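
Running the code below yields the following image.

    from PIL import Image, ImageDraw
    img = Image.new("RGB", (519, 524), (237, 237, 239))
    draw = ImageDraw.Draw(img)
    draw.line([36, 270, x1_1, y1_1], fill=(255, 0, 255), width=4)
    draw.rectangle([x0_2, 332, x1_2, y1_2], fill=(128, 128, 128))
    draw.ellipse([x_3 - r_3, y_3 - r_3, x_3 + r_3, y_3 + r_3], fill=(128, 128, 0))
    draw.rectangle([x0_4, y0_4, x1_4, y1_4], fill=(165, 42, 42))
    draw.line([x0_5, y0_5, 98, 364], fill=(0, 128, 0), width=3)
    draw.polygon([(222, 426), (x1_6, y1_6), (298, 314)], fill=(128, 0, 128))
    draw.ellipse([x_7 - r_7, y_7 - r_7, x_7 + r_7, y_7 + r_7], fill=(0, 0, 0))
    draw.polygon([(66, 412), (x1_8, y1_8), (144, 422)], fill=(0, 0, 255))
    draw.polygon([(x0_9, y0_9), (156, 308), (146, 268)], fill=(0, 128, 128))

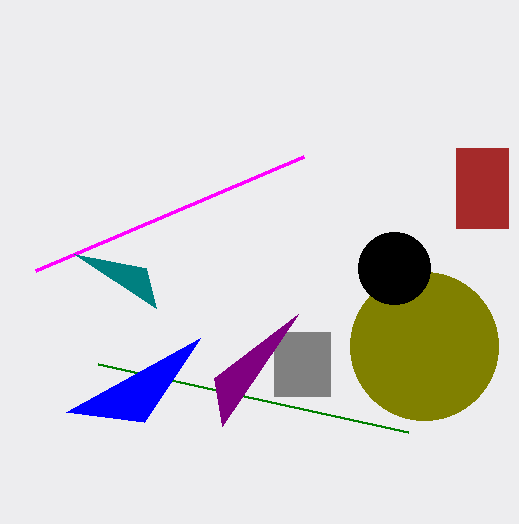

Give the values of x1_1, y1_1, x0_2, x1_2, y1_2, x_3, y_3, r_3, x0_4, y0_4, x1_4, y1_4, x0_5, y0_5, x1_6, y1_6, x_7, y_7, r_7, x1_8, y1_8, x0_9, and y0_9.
x1_1 = 304, y1_1 = 156, x0_2 = 274, x1_2 = 330, y1_2 = 396, x_3 = 424, y_3 = 346, r_3 = 74, x0_4 = 456, y0_4 = 148, x1_4 = 508, y1_4 = 228, x0_5 = 408, y0_5 = 432, x1_6 = 214, y1_6 = 378, x_7 = 394, y_7 = 268, r_7 = 36, x1_8 = 200, y1_8 = 338, x0_9 = 74, y0_9 = 254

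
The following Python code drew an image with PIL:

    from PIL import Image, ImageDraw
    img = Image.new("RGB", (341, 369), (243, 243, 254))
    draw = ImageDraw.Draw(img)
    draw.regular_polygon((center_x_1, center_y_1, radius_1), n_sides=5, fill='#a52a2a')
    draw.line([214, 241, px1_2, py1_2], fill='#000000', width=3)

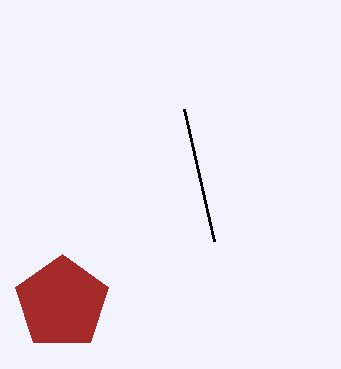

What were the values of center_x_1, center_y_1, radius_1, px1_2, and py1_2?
center_x_1 = 62; center_y_1 = 303; radius_1 = 49; px1_2 = 184; py1_2 = 109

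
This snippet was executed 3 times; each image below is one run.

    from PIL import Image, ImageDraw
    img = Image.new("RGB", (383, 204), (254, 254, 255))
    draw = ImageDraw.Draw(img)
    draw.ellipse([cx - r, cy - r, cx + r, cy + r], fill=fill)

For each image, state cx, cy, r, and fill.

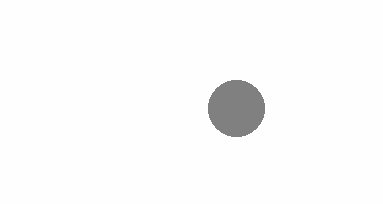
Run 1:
cx = 236
cy = 108
r = 28
fill = 'gray'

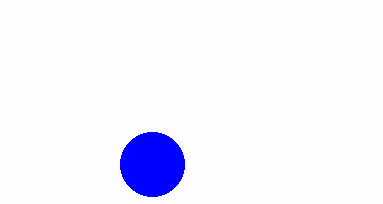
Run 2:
cx = 152; cy = 164; r = 32; fill = 'blue'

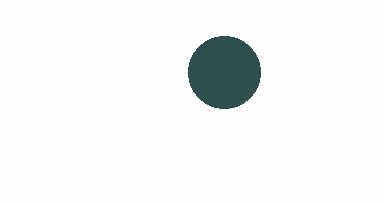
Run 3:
cx = 224; cy = 72; r = 36; fill = 'darkslategray'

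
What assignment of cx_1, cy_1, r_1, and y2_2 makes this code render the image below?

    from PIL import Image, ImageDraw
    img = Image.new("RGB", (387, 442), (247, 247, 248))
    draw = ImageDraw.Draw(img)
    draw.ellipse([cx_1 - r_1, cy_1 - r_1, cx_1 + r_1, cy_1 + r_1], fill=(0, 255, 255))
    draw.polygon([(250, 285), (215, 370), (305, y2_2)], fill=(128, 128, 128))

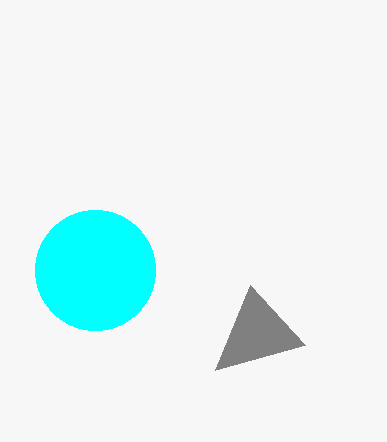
cx_1 = 95; cy_1 = 270; r_1 = 60; y2_2 = 345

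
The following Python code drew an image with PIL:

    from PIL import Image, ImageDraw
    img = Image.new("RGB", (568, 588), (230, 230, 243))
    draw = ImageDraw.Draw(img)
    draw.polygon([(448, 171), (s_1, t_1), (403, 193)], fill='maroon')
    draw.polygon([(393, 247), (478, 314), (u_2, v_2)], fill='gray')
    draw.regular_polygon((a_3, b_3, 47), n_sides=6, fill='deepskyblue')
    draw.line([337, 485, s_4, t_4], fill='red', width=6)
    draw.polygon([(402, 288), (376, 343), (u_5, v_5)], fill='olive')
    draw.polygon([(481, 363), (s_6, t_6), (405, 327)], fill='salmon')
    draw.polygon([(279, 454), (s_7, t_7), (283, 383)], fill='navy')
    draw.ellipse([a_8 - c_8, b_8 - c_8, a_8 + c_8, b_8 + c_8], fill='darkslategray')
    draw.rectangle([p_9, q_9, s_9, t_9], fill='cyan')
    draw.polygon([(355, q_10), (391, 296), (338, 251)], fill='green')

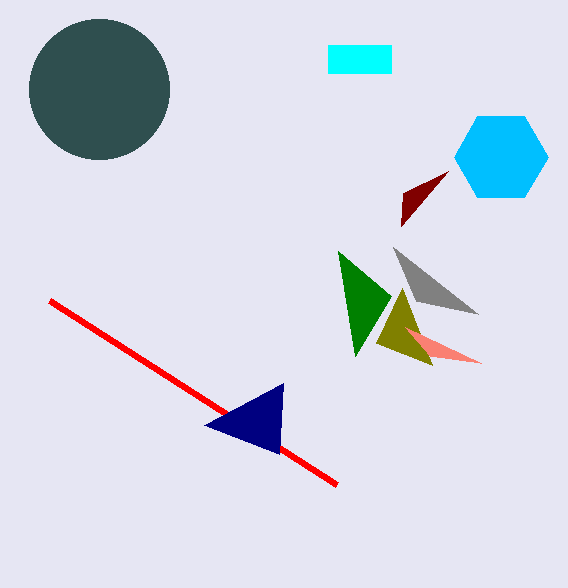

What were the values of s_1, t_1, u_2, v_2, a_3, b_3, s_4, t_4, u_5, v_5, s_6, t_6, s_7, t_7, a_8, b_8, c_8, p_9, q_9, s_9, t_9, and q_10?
s_1 = 401, t_1 = 226, u_2 = 416, v_2 = 301, a_3 = 501, b_3 = 157, s_4 = 50, t_4 = 301, u_5 = 432, v_5 = 365, s_6 = 430, t_6 = 356, s_7 = 204, t_7 = 425, a_8 = 99, b_8 = 89, c_8 = 70, p_9 = 328, q_9 = 45, s_9 = 391, t_9 = 73, q_10 = 356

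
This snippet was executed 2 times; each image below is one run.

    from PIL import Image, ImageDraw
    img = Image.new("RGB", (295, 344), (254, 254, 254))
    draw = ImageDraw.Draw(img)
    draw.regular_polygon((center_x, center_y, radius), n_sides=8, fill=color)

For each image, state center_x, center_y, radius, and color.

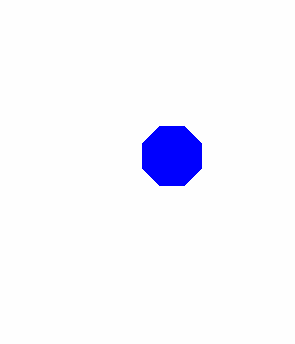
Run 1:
center_x = 172, center_y = 156, radius = 32, color = 'blue'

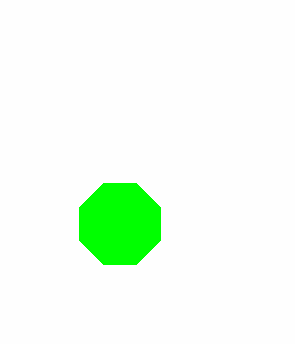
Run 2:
center_x = 120, center_y = 224, radius = 44, color = 'lime'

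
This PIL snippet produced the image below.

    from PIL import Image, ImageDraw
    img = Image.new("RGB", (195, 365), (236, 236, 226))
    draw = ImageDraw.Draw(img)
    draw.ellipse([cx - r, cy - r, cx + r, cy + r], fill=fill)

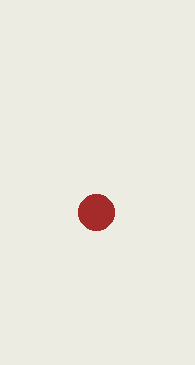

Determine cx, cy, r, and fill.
cx = 96, cy = 212, r = 18, fill = 'brown'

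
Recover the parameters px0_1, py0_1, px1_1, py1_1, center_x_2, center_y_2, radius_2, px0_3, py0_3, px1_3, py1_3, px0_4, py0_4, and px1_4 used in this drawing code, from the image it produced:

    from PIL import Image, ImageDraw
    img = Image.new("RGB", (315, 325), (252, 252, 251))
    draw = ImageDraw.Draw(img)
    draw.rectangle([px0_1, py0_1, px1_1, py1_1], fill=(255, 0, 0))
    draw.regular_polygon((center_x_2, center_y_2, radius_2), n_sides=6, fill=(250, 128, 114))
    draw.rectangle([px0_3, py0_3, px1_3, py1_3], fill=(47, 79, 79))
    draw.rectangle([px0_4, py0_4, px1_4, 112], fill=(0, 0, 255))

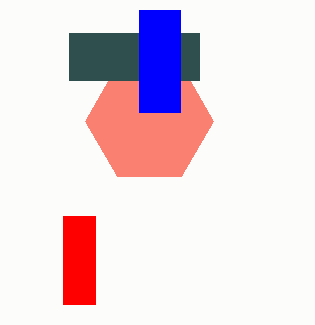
px0_1 = 63; py0_1 = 216; px1_1 = 95; py1_1 = 304; center_x_2 = 149; center_y_2 = 121; radius_2 = 64; px0_3 = 69; py0_3 = 33; px1_3 = 199; py1_3 = 80; px0_4 = 139; py0_4 = 10; px1_4 = 180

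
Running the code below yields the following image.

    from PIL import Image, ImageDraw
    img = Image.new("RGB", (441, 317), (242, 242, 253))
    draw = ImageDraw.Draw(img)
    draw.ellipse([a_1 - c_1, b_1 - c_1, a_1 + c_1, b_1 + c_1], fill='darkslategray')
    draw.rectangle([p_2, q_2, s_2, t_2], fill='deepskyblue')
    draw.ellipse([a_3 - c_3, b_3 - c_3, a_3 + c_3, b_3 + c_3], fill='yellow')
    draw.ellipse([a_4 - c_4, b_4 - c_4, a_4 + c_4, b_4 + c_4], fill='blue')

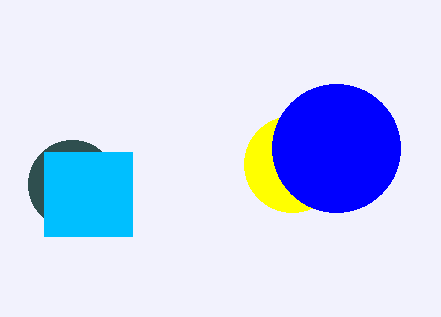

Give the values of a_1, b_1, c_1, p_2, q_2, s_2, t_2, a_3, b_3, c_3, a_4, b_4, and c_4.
a_1 = 72
b_1 = 184
c_1 = 44
p_2 = 44
q_2 = 152
s_2 = 132
t_2 = 236
a_3 = 292
b_3 = 164
c_3 = 48
a_4 = 336
b_4 = 148
c_4 = 64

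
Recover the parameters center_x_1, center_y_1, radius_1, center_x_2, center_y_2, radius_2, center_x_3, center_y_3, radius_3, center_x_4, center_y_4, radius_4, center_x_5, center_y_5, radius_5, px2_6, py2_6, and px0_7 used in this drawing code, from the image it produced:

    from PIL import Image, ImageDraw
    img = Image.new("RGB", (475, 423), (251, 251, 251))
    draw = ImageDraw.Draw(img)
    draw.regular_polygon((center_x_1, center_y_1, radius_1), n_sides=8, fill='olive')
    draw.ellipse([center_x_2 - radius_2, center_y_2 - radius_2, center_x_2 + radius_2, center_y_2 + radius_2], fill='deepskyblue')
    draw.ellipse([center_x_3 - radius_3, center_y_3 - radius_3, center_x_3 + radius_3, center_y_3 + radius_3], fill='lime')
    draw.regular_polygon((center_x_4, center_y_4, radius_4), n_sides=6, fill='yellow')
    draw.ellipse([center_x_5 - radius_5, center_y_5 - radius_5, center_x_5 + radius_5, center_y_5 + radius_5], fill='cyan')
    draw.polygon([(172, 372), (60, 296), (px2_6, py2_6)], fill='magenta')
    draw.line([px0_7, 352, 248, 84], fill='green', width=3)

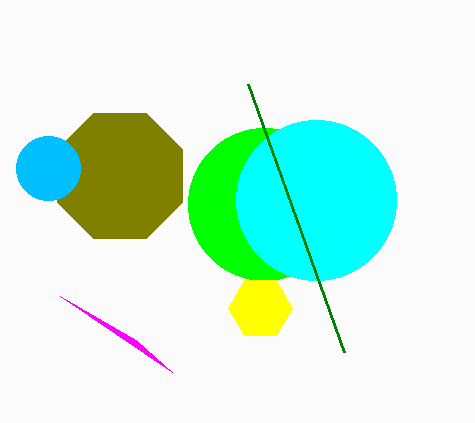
center_x_1 = 120
center_y_1 = 176
radius_1 = 68
center_x_2 = 48
center_y_2 = 168
radius_2 = 32
center_x_3 = 264
center_y_3 = 204
radius_3 = 76
center_x_4 = 260
center_y_4 = 308
radius_4 = 32
center_x_5 = 316
center_y_5 = 200
radius_5 = 80
px2_6 = 136
py2_6 = 340
px0_7 = 344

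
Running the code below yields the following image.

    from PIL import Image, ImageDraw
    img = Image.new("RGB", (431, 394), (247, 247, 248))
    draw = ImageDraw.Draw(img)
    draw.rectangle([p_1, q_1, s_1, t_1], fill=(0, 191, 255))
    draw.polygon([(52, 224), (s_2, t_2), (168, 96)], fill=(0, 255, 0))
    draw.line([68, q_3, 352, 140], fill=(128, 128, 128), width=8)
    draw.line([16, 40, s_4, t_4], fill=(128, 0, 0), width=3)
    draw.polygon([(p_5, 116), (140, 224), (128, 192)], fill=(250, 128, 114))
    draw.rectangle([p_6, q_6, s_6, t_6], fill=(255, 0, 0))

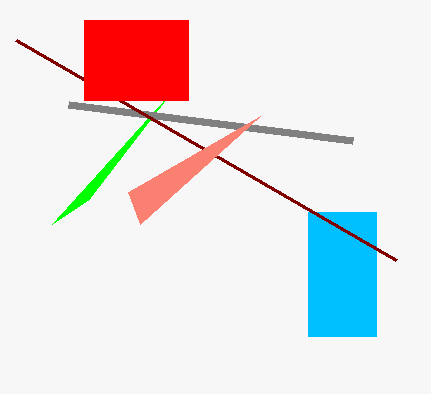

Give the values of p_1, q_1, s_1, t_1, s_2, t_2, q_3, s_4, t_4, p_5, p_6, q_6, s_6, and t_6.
p_1 = 308, q_1 = 212, s_1 = 376, t_1 = 336, s_2 = 88, t_2 = 200, q_3 = 104, s_4 = 396, t_4 = 260, p_5 = 260, p_6 = 84, q_6 = 20, s_6 = 188, t_6 = 100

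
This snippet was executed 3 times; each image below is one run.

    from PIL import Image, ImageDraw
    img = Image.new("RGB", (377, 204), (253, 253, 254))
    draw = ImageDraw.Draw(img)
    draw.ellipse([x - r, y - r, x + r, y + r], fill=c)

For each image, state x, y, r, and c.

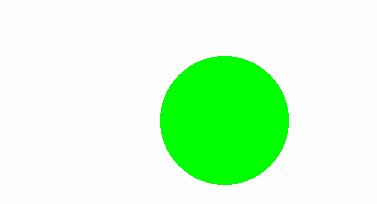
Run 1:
x = 224; y = 120; r = 64; c = 'lime'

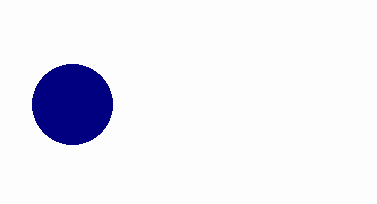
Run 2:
x = 72, y = 104, r = 40, c = 'navy'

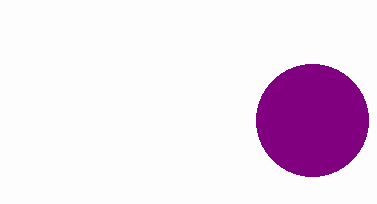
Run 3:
x = 312; y = 120; r = 56; c = 'purple'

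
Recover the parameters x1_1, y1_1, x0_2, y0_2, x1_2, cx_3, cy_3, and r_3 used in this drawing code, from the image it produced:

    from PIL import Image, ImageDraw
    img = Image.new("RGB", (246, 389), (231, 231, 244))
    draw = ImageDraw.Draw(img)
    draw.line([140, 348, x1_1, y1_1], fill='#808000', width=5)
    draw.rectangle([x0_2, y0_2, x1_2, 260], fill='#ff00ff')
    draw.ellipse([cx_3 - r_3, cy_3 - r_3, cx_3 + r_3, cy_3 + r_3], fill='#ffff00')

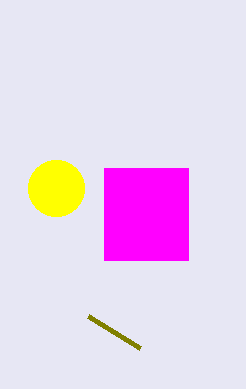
x1_1 = 88; y1_1 = 316; x0_2 = 104; y0_2 = 168; x1_2 = 188; cx_3 = 56; cy_3 = 188; r_3 = 28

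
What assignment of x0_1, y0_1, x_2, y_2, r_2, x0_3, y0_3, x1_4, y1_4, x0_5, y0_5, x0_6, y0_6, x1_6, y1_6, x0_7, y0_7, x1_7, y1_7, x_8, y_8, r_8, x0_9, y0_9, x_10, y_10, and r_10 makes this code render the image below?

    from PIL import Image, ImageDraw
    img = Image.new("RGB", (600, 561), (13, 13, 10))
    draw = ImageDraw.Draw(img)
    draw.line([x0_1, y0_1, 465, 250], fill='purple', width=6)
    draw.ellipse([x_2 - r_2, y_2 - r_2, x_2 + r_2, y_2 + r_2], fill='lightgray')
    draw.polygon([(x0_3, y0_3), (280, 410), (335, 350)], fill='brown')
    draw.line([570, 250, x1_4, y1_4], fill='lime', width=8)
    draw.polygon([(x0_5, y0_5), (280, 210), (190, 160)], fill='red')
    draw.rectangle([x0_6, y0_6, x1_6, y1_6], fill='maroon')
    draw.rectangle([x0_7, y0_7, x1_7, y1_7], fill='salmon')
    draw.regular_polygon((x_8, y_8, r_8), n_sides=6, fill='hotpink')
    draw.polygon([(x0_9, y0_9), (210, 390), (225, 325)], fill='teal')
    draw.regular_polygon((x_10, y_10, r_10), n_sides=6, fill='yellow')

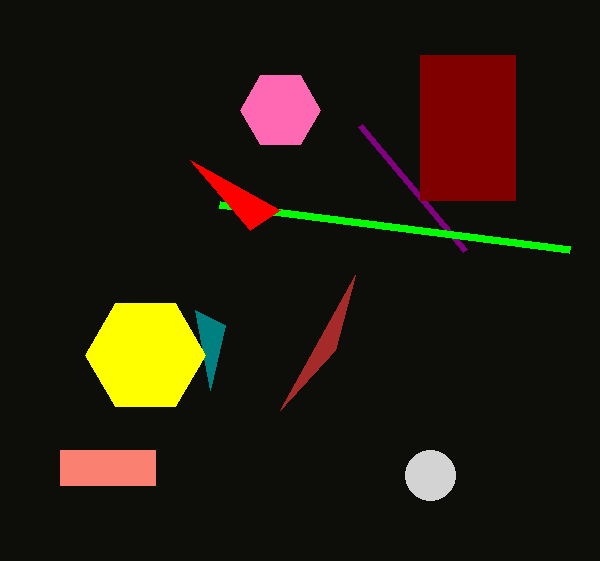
x0_1 = 360
y0_1 = 125
x_2 = 430
y_2 = 475
r_2 = 25
x0_3 = 355
y0_3 = 275
x1_4 = 220
y1_4 = 205
x0_5 = 250
y0_5 = 230
x0_6 = 420
y0_6 = 55
x1_6 = 515
y1_6 = 200
x0_7 = 60
y0_7 = 450
x1_7 = 155
y1_7 = 485
x_8 = 280
y_8 = 110
r_8 = 40
x0_9 = 195
y0_9 = 310
x_10 = 145
y_10 = 355
r_10 = 60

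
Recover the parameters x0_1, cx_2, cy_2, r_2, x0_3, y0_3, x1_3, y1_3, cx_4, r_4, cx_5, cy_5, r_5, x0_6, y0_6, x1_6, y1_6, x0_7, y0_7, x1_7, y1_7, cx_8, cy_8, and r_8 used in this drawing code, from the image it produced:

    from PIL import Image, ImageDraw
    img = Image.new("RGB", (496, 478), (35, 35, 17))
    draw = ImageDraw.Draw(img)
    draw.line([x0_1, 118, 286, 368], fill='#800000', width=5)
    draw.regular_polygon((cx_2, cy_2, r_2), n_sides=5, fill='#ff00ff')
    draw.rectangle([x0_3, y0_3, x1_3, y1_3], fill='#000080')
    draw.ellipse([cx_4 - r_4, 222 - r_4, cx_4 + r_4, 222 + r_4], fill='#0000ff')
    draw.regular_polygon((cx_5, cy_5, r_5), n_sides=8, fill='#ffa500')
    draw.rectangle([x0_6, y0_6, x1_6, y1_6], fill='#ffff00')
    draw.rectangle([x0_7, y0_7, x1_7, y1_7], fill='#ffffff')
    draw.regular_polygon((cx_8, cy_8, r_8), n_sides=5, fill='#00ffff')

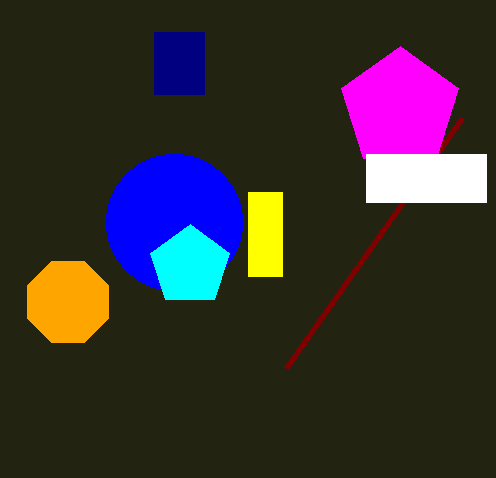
x0_1 = 462
cx_2 = 400
cy_2 = 108
r_2 = 62
x0_3 = 154
y0_3 = 32
x1_3 = 204
y1_3 = 94
cx_4 = 174
r_4 = 68
cx_5 = 68
cy_5 = 302
r_5 = 44
x0_6 = 248
y0_6 = 192
x1_6 = 282
y1_6 = 276
x0_7 = 366
y0_7 = 154
x1_7 = 486
y1_7 = 202
cx_8 = 190
cy_8 = 266
r_8 = 42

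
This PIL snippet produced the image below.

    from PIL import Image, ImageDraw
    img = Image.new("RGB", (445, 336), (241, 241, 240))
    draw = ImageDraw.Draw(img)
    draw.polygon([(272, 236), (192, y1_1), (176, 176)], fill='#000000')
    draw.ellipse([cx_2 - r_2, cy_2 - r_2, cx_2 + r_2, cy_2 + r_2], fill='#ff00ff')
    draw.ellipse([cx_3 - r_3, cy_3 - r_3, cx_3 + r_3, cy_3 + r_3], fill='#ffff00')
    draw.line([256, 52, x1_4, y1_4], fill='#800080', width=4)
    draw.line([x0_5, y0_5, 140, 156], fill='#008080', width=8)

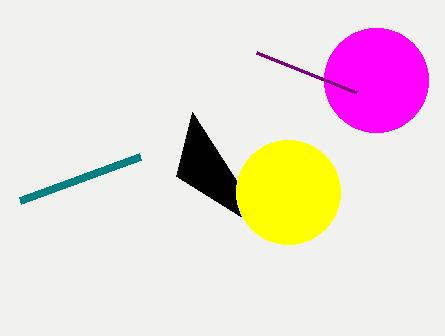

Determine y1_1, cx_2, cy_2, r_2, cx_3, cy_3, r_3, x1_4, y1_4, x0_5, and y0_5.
y1_1 = 112, cx_2 = 376, cy_2 = 80, r_2 = 52, cx_3 = 288, cy_3 = 192, r_3 = 52, x1_4 = 356, y1_4 = 92, x0_5 = 20, y0_5 = 200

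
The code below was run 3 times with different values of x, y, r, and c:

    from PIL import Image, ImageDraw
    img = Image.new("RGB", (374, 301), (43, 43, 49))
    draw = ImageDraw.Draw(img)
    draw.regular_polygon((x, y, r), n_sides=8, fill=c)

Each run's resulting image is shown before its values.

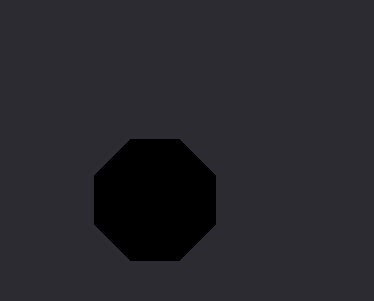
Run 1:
x = 155
y = 200
r = 65
c = 'black'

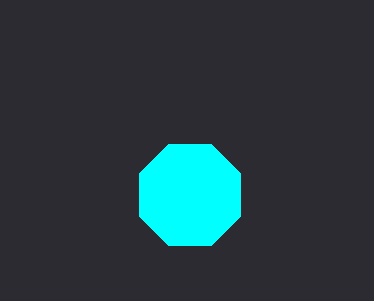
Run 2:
x = 190, y = 195, r = 55, c = 'cyan'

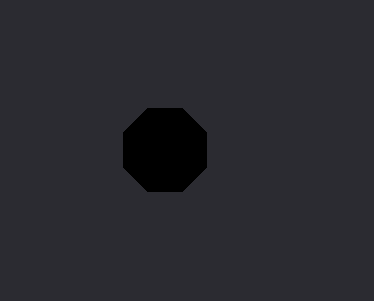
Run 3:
x = 165; y = 150; r = 45; c = 'black'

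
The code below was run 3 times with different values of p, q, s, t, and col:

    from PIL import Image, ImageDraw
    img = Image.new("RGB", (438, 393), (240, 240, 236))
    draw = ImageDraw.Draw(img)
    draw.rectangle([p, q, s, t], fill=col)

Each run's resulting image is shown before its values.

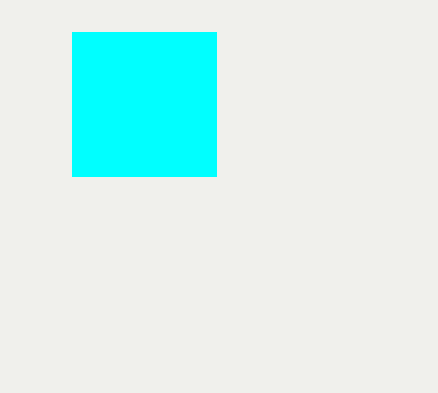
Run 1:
p = 72
q = 32
s = 216
t = 176
col = 'cyan'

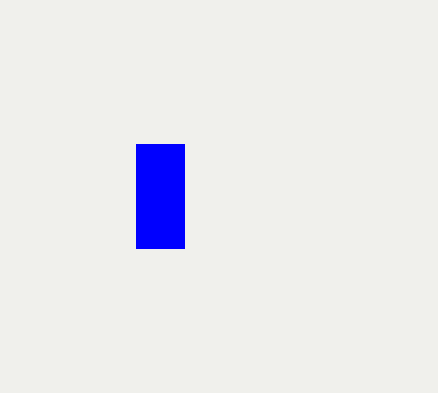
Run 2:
p = 136, q = 144, s = 184, t = 248, col = 'blue'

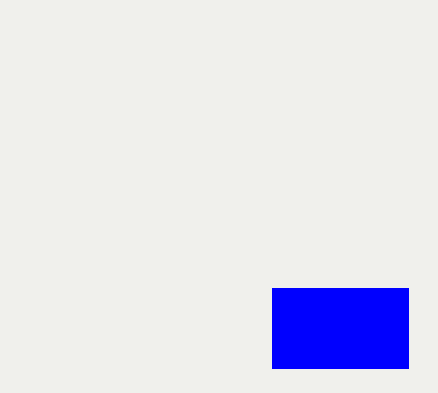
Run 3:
p = 272
q = 288
s = 408
t = 368
col = 'blue'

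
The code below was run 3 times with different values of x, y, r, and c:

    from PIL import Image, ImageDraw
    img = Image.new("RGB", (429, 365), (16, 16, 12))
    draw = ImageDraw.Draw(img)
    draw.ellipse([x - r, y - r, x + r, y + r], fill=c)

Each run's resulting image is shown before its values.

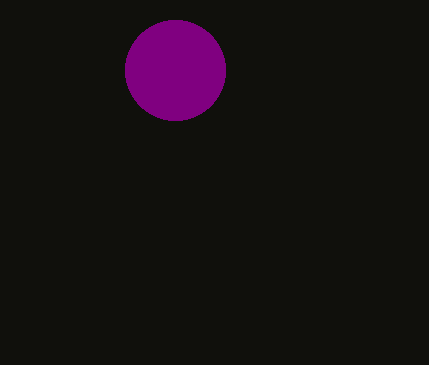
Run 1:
x = 175
y = 70
r = 50
c = 'purple'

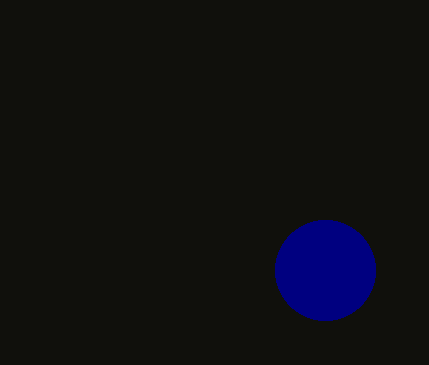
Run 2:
x = 325; y = 270; r = 50; c = 'navy'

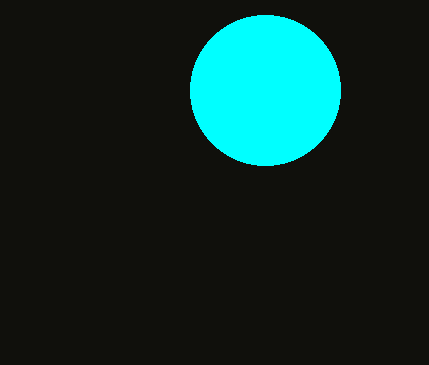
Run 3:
x = 265, y = 90, r = 75, c = 'cyan'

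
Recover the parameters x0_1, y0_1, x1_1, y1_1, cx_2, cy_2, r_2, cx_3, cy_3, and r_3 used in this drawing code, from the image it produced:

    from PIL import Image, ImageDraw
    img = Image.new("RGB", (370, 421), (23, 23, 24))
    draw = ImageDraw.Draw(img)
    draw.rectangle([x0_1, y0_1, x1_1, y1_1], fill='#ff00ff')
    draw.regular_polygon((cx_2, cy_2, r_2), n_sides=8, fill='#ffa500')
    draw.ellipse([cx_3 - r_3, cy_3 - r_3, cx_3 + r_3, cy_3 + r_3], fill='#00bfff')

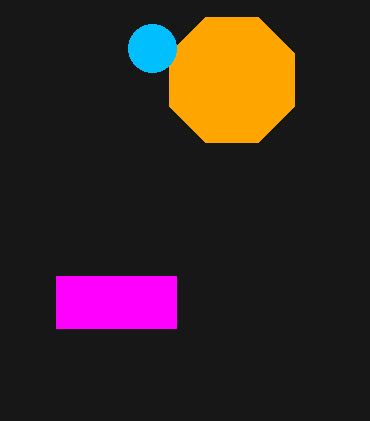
x0_1 = 56; y0_1 = 276; x1_1 = 176; y1_1 = 328; cx_2 = 232; cy_2 = 80; r_2 = 68; cx_3 = 152; cy_3 = 48; r_3 = 24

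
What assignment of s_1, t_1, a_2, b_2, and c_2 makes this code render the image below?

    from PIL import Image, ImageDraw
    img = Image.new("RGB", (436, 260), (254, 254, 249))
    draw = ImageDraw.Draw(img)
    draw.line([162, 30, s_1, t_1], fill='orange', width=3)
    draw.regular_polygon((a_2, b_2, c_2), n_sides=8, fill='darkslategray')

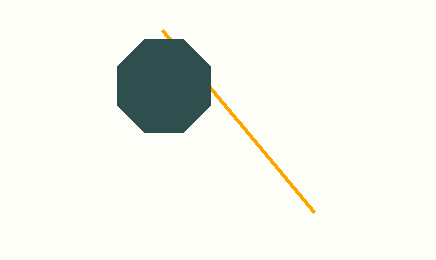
s_1 = 314; t_1 = 212; a_2 = 164; b_2 = 86; c_2 = 50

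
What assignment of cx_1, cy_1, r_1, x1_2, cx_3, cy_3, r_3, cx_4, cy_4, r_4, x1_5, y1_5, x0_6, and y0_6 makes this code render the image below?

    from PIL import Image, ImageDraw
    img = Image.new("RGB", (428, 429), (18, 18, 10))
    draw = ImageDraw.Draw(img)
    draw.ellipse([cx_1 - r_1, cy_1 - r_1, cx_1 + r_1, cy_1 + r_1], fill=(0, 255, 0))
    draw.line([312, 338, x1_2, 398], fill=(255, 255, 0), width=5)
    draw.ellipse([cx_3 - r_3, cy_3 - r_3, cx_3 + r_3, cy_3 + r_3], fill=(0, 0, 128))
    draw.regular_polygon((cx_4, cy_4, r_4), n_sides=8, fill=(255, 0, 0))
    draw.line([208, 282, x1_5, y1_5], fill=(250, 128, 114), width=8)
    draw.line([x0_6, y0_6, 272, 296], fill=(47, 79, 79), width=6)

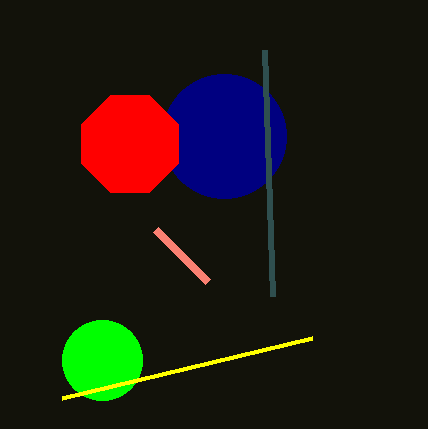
cx_1 = 102, cy_1 = 360, r_1 = 40, x1_2 = 62, cx_3 = 224, cy_3 = 136, r_3 = 62, cx_4 = 130, cy_4 = 144, r_4 = 52, x1_5 = 156, y1_5 = 230, x0_6 = 264, y0_6 = 50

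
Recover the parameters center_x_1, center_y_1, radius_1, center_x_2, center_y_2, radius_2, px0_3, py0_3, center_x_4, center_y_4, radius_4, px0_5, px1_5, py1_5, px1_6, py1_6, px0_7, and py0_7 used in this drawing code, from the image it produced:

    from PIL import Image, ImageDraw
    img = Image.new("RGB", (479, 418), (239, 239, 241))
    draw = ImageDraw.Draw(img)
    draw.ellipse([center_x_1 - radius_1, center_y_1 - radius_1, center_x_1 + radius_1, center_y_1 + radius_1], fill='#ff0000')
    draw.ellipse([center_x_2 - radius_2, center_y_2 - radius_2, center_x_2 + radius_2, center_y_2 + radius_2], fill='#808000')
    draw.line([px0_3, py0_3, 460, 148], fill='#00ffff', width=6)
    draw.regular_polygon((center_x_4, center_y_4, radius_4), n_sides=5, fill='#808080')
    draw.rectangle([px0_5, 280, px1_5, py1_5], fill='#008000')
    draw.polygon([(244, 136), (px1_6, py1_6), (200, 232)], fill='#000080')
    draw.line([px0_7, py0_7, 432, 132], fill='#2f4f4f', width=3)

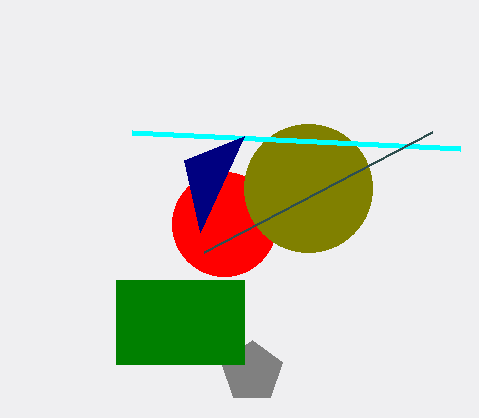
center_x_1 = 224, center_y_1 = 224, radius_1 = 52, center_x_2 = 308, center_y_2 = 188, radius_2 = 64, px0_3 = 132, py0_3 = 132, center_x_4 = 252, center_y_4 = 372, radius_4 = 32, px0_5 = 116, px1_5 = 244, py1_5 = 364, px1_6 = 184, py1_6 = 160, px0_7 = 204, py0_7 = 252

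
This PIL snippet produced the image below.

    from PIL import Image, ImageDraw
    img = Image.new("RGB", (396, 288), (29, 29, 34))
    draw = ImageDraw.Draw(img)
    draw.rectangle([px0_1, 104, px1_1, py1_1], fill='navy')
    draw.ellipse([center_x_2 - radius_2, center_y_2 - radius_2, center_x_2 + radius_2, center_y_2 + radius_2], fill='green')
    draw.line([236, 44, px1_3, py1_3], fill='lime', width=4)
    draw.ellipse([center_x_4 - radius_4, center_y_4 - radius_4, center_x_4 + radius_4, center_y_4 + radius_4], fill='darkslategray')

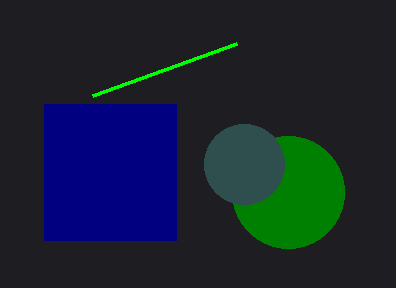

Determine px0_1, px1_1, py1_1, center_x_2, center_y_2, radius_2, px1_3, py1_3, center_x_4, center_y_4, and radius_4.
px0_1 = 44, px1_1 = 176, py1_1 = 240, center_x_2 = 288, center_y_2 = 192, radius_2 = 56, px1_3 = 92, py1_3 = 96, center_x_4 = 244, center_y_4 = 164, radius_4 = 40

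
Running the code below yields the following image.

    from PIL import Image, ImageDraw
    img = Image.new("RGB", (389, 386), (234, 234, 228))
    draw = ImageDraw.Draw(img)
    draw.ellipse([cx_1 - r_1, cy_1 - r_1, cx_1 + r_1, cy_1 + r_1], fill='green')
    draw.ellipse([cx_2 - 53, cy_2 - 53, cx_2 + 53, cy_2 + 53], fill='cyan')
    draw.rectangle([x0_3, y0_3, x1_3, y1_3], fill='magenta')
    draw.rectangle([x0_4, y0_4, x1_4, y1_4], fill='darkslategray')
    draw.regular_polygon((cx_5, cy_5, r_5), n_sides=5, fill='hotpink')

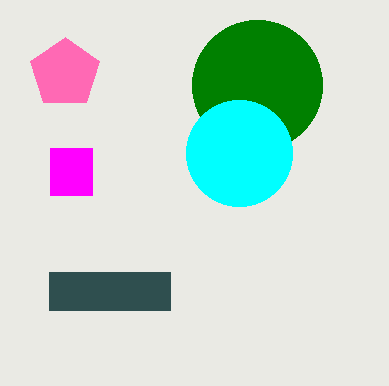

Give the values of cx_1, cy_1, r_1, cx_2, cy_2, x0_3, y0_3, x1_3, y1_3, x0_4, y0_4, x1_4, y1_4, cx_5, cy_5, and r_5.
cx_1 = 257; cy_1 = 85; r_1 = 65; cx_2 = 239; cy_2 = 153; x0_3 = 50; y0_3 = 148; x1_3 = 92; y1_3 = 195; x0_4 = 49; y0_4 = 272; x1_4 = 170; y1_4 = 310; cx_5 = 65; cy_5 = 73; r_5 = 36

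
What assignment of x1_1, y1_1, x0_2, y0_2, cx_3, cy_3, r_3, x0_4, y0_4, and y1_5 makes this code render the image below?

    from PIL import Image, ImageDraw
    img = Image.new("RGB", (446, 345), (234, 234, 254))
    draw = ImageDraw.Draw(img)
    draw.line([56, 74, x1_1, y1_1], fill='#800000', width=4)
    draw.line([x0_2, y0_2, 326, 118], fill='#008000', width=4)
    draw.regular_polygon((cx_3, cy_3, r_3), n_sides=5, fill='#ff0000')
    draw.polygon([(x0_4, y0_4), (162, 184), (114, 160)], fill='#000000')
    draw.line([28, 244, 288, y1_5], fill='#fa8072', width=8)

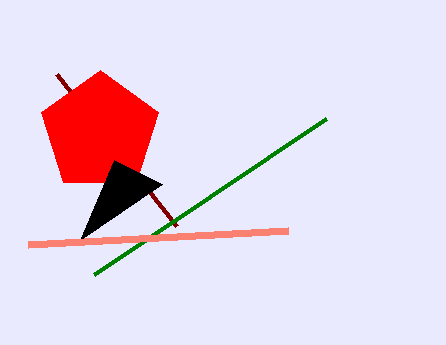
x1_1 = 176
y1_1 = 226
x0_2 = 94
y0_2 = 274
cx_3 = 100
cy_3 = 132
r_3 = 62
x0_4 = 80
y0_4 = 240
y1_5 = 230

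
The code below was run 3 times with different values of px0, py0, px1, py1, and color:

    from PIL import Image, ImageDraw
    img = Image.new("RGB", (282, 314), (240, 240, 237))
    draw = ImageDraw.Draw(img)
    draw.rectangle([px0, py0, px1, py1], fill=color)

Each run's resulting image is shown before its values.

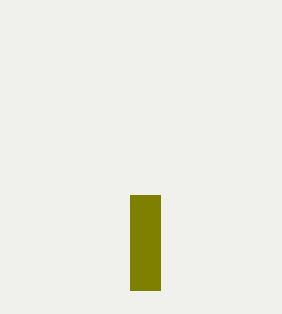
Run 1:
px0 = 130
py0 = 195
px1 = 160
py1 = 290
color = 'olive'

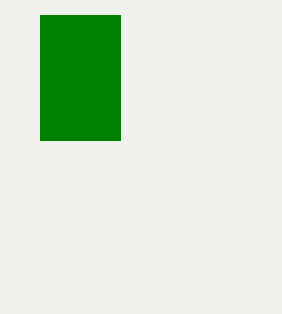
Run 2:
px0 = 40, py0 = 15, px1 = 120, py1 = 140, color = 'green'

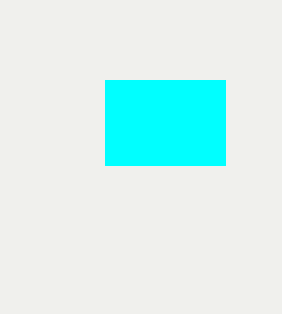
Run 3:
px0 = 105, py0 = 80, px1 = 225, py1 = 165, color = 'cyan'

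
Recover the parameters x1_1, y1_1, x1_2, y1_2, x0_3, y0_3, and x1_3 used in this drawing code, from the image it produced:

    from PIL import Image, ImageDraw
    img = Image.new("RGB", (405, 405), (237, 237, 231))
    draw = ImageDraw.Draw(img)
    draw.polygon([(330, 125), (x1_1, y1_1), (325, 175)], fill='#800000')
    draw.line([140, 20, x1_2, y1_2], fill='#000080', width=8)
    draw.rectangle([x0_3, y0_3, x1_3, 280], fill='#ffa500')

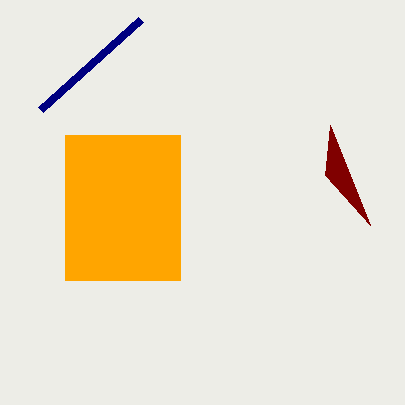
x1_1 = 370, y1_1 = 225, x1_2 = 40, y1_2 = 110, x0_3 = 65, y0_3 = 135, x1_3 = 180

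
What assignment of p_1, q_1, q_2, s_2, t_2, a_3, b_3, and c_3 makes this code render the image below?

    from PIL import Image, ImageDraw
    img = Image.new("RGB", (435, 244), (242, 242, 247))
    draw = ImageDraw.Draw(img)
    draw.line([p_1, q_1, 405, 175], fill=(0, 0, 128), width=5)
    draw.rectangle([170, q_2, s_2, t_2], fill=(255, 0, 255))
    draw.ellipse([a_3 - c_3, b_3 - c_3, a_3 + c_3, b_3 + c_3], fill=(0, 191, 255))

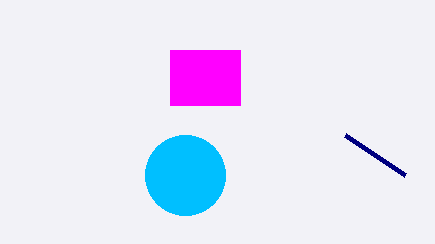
p_1 = 345, q_1 = 135, q_2 = 50, s_2 = 240, t_2 = 105, a_3 = 185, b_3 = 175, c_3 = 40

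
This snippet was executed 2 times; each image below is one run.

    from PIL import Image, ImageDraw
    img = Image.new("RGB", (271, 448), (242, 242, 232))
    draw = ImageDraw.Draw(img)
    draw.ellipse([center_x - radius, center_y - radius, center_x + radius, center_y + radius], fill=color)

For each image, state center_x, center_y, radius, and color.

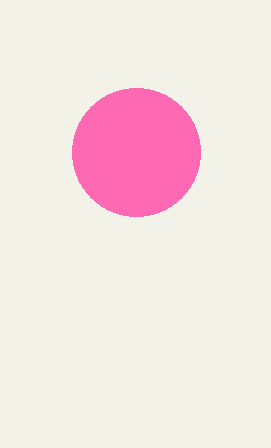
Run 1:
center_x = 136; center_y = 152; radius = 64; color = 'hotpink'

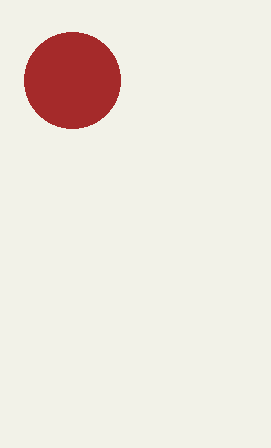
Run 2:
center_x = 72
center_y = 80
radius = 48
color = 'brown'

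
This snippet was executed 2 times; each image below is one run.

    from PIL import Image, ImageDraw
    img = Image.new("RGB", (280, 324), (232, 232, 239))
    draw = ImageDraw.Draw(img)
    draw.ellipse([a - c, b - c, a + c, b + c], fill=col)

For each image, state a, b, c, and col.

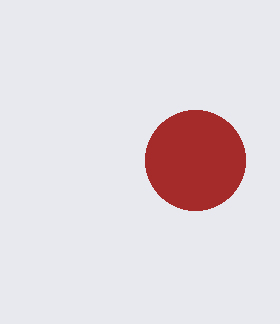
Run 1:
a = 195; b = 160; c = 50; col = 'brown'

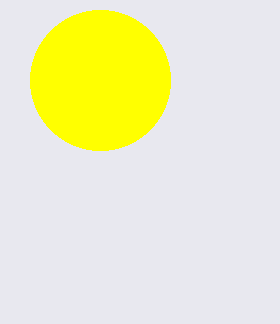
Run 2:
a = 100; b = 80; c = 70; col = 'yellow'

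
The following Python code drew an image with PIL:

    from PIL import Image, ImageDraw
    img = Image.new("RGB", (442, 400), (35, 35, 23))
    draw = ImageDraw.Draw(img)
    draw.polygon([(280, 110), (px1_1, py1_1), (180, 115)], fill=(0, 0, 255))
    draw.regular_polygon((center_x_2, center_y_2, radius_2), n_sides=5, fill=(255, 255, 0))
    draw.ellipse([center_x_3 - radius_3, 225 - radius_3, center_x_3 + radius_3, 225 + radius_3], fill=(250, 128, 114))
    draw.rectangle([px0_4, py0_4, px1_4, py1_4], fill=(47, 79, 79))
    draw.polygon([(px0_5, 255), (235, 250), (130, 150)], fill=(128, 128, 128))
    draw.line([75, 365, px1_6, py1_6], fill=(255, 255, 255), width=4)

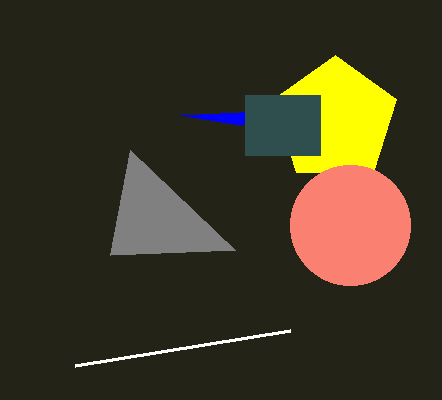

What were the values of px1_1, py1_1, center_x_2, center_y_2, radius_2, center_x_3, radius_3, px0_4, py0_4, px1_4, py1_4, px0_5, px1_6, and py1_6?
px1_1 = 240; py1_1 = 125; center_x_2 = 335; center_y_2 = 120; radius_2 = 65; center_x_3 = 350; radius_3 = 60; px0_4 = 245; py0_4 = 95; px1_4 = 320; py1_4 = 155; px0_5 = 110; px1_6 = 290; py1_6 = 330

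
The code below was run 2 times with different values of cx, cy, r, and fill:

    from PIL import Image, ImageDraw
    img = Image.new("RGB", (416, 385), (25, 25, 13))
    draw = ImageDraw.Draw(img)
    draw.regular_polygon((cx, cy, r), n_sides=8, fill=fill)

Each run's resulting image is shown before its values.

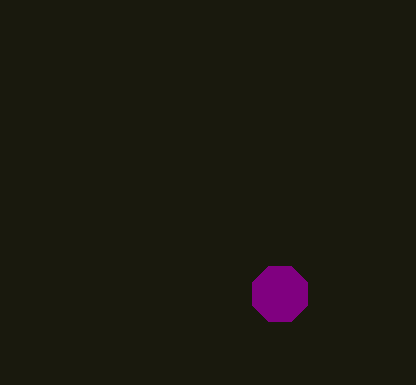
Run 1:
cx = 280; cy = 294; r = 30; fill = 'purple'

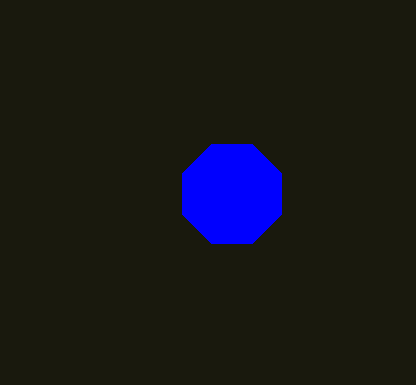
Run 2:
cx = 232
cy = 194
r = 54
fill = 'blue'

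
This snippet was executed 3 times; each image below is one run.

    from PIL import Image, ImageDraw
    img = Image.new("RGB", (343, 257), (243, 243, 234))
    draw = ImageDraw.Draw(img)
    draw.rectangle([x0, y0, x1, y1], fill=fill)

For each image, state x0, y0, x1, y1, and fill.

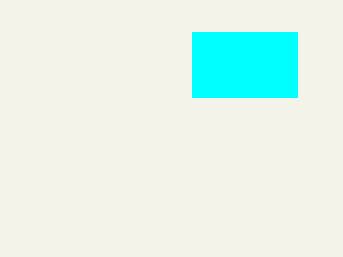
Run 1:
x0 = 192, y0 = 32, x1 = 297, y1 = 97, fill = 'cyan'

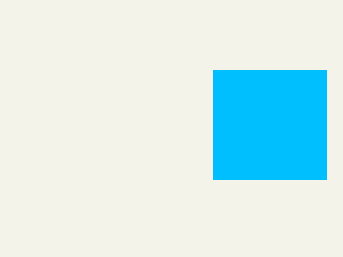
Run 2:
x0 = 213; y0 = 70; x1 = 326; y1 = 179; fill = 'deepskyblue'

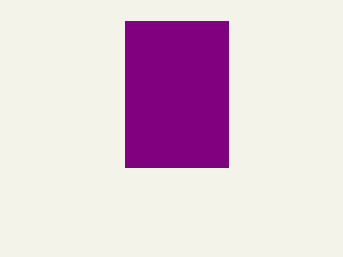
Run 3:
x0 = 125; y0 = 21; x1 = 228; y1 = 167; fill = 'purple'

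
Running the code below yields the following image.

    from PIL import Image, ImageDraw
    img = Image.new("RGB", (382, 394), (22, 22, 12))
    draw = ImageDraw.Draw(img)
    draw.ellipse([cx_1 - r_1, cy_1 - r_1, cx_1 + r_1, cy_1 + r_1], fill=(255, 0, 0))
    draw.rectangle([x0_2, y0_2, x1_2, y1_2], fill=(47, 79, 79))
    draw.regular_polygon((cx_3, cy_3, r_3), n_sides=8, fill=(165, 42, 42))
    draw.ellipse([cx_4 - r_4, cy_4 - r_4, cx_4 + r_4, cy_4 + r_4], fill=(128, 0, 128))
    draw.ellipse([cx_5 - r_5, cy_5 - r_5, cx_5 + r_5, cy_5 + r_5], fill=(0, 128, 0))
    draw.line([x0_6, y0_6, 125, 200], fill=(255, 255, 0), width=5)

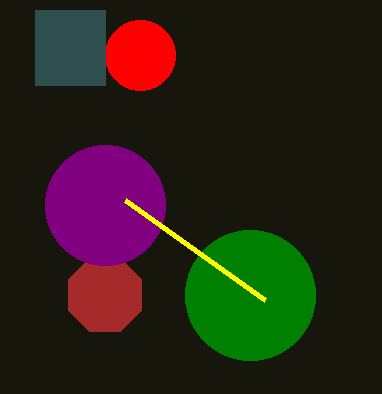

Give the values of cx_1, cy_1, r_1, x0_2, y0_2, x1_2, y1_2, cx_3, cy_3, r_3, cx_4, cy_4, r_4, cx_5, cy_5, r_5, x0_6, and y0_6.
cx_1 = 140
cy_1 = 55
r_1 = 35
x0_2 = 35
y0_2 = 10
x1_2 = 105
y1_2 = 85
cx_3 = 105
cy_3 = 295
r_3 = 40
cx_4 = 105
cy_4 = 205
r_4 = 60
cx_5 = 250
cy_5 = 295
r_5 = 65
x0_6 = 265
y0_6 = 300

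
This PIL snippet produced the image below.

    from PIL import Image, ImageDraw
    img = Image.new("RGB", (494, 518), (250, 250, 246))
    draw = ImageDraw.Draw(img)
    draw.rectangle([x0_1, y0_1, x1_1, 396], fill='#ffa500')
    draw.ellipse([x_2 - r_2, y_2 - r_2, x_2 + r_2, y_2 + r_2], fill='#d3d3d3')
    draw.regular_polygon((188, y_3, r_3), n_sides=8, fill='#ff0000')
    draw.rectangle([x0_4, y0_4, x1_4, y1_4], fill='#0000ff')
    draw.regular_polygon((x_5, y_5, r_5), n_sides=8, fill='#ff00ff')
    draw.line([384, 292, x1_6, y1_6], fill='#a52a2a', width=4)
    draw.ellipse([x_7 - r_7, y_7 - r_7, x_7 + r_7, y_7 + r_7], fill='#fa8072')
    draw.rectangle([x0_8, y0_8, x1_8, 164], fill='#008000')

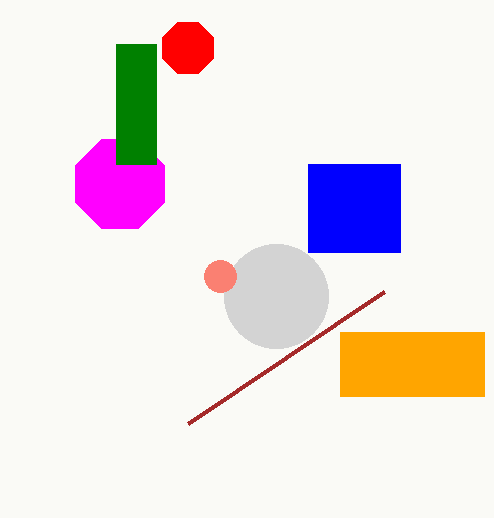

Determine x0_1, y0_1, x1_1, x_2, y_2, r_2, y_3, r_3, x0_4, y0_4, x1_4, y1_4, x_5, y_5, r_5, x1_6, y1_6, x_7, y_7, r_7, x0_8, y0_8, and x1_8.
x0_1 = 340, y0_1 = 332, x1_1 = 484, x_2 = 276, y_2 = 296, r_2 = 52, y_3 = 48, r_3 = 28, x0_4 = 308, y0_4 = 164, x1_4 = 400, y1_4 = 252, x_5 = 120, y_5 = 184, r_5 = 48, x1_6 = 188, y1_6 = 424, x_7 = 220, y_7 = 276, r_7 = 16, x0_8 = 116, y0_8 = 44, x1_8 = 156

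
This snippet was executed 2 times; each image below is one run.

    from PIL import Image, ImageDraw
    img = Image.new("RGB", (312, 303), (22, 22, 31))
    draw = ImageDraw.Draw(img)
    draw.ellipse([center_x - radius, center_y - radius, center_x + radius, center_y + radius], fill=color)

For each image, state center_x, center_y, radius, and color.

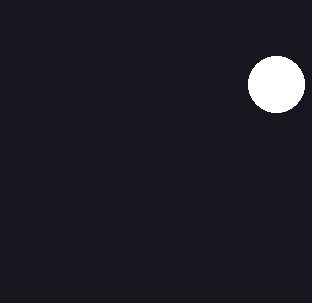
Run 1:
center_x = 276; center_y = 84; radius = 28; color = 'white'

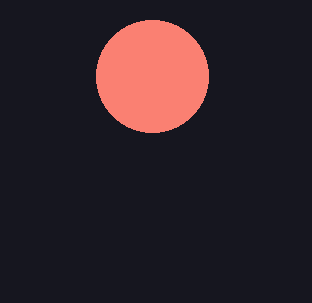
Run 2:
center_x = 152
center_y = 76
radius = 56
color = 'salmon'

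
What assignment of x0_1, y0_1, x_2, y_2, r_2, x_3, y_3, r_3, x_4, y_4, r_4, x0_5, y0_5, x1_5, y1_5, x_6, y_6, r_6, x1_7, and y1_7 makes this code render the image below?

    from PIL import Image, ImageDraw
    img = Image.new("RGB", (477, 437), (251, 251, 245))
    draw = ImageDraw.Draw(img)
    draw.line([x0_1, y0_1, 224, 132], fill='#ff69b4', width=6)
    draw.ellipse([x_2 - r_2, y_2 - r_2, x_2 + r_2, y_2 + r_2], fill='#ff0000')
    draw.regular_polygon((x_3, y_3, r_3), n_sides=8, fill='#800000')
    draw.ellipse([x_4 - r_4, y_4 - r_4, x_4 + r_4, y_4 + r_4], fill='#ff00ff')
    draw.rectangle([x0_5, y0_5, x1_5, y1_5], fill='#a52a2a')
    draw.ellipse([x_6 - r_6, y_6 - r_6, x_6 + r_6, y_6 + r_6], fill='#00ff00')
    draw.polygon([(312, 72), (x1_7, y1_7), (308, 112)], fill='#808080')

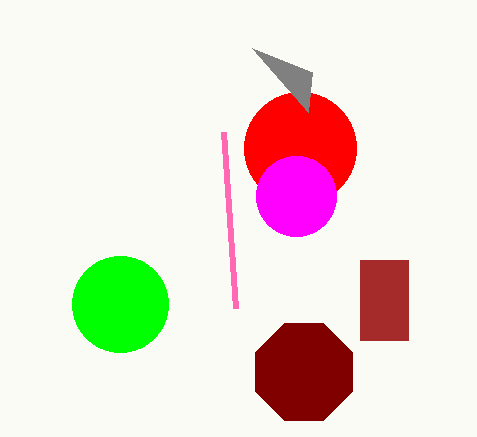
x0_1 = 236; y0_1 = 308; x_2 = 300; y_2 = 148; r_2 = 56; x_3 = 304; y_3 = 372; r_3 = 52; x_4 = 296; y_4 = 196; r_4 = 40; x0_5 = 360; y0_5 = 260; x1_5 = 408; y1_5 = 340; x_6 = 120; y_6 = 304; r_6 = 48; x1_7 = 252; y1_7 = 48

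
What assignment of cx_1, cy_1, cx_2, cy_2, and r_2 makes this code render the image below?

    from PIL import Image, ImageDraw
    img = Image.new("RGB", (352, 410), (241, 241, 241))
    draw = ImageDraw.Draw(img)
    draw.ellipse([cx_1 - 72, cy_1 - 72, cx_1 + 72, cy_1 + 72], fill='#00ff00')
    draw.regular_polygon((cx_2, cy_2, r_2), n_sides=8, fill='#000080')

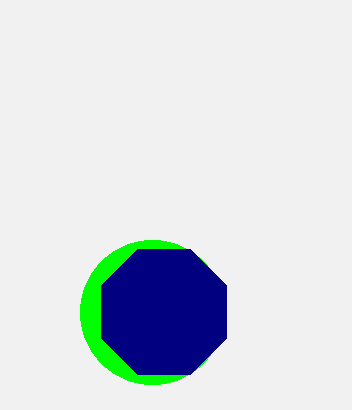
cx_1 = 152; cy_1 = 312; cx_2 = 164; cy_2 = 312; r_2 = 68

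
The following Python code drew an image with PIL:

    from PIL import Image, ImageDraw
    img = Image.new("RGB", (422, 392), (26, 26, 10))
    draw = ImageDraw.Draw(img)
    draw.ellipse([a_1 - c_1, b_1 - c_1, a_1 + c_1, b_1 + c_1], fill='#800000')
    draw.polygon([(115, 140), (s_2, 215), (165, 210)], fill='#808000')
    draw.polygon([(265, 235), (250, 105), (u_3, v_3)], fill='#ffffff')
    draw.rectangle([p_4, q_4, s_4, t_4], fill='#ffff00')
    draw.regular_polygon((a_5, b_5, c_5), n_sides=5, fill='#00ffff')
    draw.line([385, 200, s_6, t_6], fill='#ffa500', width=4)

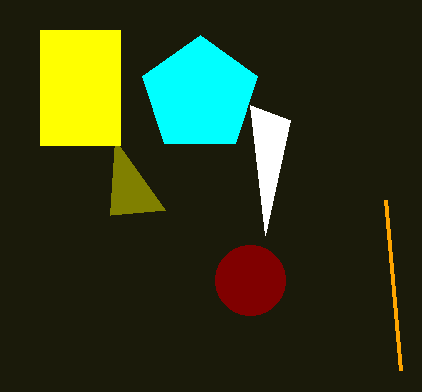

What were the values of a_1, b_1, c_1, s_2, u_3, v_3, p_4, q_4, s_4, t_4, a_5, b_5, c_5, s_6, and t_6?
a_1 = 250
b_1 = 280
c_1 = 35
s_2 = 110
u_3 = 290
v_3 = 120
p_4 = 40
q_4 = 30
s_4 = 120
t_4 = 145
a_5 = 200
b_5 = 95
c_5 = 60
s_6 = 400
t_6 = 370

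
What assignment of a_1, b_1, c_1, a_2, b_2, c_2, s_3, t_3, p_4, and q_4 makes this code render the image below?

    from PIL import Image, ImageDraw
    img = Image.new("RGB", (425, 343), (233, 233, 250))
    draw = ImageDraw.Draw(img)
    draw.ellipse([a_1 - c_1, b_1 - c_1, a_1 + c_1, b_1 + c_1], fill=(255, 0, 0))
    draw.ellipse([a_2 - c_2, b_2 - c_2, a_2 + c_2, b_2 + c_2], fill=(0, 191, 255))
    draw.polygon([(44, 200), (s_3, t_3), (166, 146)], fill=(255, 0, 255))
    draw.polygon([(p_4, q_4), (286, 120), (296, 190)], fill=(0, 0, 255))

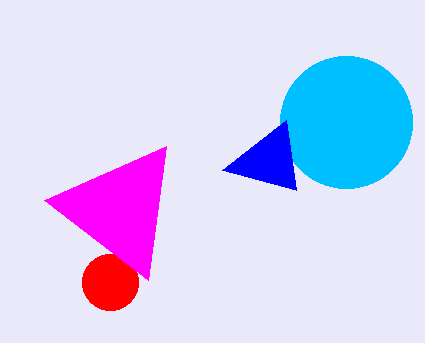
a_1 = 110; b_1 = 282; c_1 = 28; a_2 = 346; b_2 = 122; c_2 = 66; s_3 = 148; t_3 = 280; p_4 = 222; q_4 = 170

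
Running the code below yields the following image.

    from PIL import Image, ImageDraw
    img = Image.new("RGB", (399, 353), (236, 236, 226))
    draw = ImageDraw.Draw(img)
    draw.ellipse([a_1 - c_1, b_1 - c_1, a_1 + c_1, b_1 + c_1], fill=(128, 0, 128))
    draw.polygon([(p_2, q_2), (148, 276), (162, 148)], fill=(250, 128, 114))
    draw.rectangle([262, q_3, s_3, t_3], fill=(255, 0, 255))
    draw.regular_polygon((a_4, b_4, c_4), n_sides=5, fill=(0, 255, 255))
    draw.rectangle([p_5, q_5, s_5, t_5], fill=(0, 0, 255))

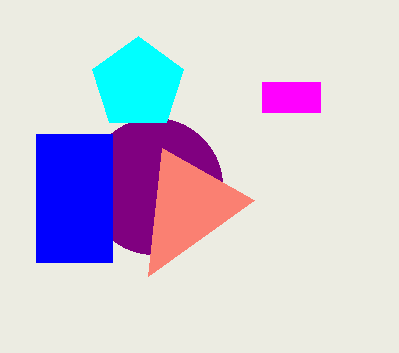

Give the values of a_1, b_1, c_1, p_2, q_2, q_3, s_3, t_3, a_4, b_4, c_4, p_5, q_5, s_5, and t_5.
a_1 = 154; b_1 = 186; c_1 = 68; p_2 = 254; q_2 = 200; q_3 = 82; s_3 = 320; t_3 = 112; a_4 = 138; b_4 = 84; c_4 = 48; p_5 = 36; q_5 = 134; s_5 = 112; t_5 = 262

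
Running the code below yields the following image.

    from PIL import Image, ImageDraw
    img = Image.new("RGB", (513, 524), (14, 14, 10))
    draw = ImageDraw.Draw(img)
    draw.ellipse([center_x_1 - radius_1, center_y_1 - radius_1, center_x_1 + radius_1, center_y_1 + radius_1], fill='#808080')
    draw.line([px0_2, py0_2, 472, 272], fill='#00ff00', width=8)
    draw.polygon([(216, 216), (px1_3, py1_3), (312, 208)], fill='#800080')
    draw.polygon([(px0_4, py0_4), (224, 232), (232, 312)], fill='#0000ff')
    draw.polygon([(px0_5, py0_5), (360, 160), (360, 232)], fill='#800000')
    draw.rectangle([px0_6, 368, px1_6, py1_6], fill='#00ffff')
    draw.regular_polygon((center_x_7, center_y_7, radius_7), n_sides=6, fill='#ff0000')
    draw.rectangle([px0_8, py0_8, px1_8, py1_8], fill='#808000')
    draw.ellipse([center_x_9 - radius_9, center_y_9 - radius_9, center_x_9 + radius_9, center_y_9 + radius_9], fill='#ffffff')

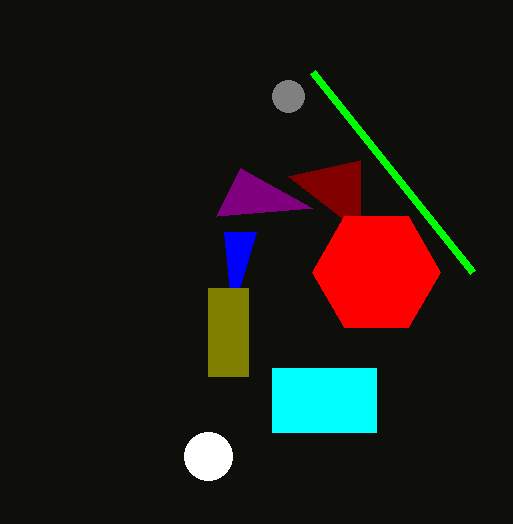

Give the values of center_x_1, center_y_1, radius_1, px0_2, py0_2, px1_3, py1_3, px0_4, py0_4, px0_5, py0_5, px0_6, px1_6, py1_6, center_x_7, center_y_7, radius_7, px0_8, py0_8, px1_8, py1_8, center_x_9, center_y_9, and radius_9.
center_x_1 = 288
center_y_1 = 96
radius_1 = 16
px0_2 = 312
py0_2 = 72
px1_3 = 240
py1_3 = 168
px0_4 = 256
py0_4 = 232
px0_5 = 288
py0_5 = 176
px0_6 = 272
px1_6 = 376
py1_6 = 432
center_x_7 = 376
center_y_7 = 272
radius_7 = 64
px0_8 = 208
py0_8 = 288
px1_8 = 248
py1_8 = 376
center_x_9 = 208
center_y_9 = 456
radius_9 = 24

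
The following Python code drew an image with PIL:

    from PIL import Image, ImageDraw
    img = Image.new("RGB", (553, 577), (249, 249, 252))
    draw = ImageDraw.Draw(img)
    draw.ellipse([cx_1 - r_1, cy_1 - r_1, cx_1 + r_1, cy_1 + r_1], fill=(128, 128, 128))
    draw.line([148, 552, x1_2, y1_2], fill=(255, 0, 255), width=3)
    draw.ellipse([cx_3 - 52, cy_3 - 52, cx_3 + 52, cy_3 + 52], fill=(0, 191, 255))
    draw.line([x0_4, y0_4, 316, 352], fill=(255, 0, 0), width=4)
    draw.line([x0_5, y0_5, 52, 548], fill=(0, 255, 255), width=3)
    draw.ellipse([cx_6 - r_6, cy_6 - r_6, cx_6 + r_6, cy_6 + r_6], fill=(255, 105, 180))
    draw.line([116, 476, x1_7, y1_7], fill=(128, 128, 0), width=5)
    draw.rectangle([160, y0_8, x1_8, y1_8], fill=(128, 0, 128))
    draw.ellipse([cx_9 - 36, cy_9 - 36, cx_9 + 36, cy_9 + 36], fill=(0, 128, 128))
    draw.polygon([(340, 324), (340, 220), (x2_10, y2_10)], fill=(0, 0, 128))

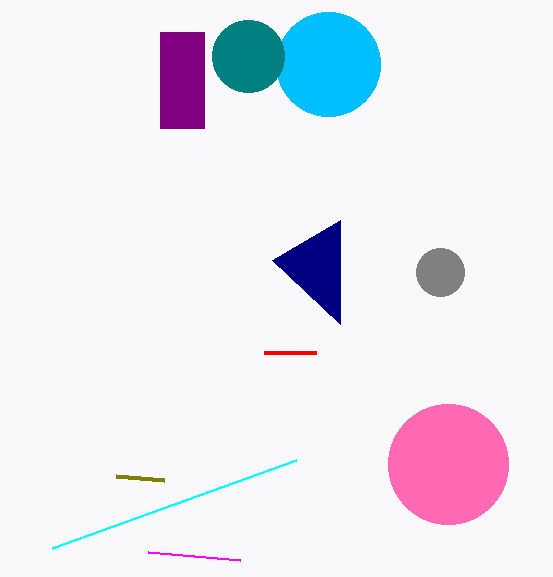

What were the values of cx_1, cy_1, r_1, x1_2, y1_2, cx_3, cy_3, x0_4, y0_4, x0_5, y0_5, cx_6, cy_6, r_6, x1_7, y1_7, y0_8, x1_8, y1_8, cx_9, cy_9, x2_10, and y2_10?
cx_1 = 440; cy_1 = 272; r_1 = 24; x1_2 = 240; y1_2 = 560; cx_3 = 328; cy_3 = 64; x0_4 = 264; y0_4 = 352; x0_5 = 296; y0_5 = 460; cx_6 = 448; cy_6 = 464; r_6 = 60; x1_7 = 164; y1_7 = 480; y0_8 = 32; x1_8 = 204; y1_8 = 128; cx_9 = 248; cy_9 = 56; x2_10 = 272; y2_10 = 260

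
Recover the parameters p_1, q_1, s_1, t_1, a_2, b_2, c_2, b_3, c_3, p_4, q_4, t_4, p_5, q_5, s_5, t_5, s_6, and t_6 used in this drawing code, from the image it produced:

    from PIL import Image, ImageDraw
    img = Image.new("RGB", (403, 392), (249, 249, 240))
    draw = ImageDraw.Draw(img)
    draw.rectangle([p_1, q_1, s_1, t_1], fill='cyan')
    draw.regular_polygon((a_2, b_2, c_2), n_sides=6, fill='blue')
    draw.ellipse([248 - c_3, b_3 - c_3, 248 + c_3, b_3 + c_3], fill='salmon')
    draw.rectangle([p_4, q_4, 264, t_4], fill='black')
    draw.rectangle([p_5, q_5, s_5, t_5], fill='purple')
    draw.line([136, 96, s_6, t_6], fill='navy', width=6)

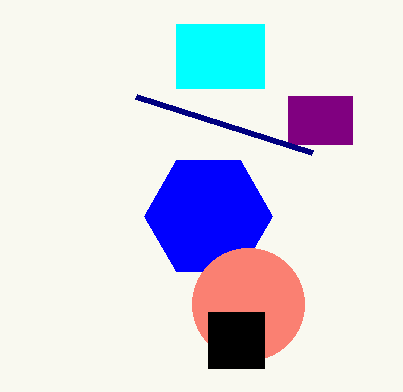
p_1 = 176, q_1 = 24, s_1 = 264, t_1 = 88, a_2 = 208, b_2 = 216, c_2 = 64, b_3 = 304, c_3 = 56, p_4 = 208, q_4 = 312, t_4 = 368, p_5 = 288, q_5 = 96, s_5 = 352, t_5 = 144, s_6 = 312, t_6 = 152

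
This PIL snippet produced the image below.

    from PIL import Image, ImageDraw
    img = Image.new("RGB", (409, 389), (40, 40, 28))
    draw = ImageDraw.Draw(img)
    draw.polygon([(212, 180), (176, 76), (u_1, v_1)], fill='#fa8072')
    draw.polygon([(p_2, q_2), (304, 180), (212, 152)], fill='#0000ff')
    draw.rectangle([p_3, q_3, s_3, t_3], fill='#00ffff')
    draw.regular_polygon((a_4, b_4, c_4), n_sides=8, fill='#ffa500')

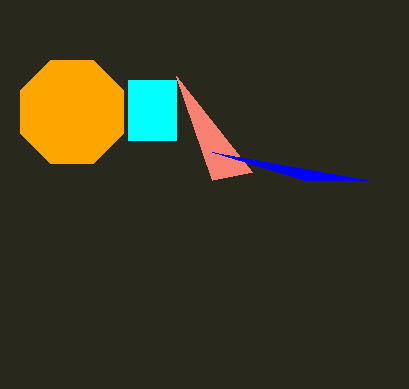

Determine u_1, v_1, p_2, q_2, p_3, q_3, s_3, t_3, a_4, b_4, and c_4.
u_1 = 252; v_1 = 172; p_2 = 368; q_2 = 180; p_3 = 128; q_3 = 80; s_3 = 176; t_3 = 140; a_4 = 72; b_4 = 112; c_4 = 56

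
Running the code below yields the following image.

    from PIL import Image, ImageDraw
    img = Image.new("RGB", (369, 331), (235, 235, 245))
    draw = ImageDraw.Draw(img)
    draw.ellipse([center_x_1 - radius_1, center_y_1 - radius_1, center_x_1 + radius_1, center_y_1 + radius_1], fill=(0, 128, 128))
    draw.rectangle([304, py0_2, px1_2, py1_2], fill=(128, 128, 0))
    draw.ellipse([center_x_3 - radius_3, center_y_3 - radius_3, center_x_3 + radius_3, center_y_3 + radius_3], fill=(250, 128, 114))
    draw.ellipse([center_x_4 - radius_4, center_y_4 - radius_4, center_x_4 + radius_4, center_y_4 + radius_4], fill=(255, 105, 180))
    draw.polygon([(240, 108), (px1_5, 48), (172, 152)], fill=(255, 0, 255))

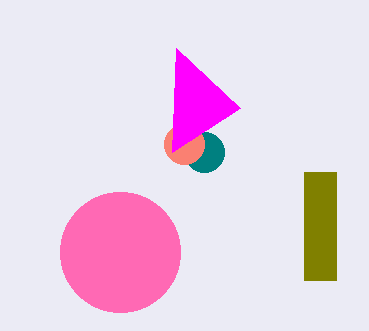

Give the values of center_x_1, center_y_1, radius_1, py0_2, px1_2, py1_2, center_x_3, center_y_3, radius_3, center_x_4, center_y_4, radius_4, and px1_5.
center_x_1 = 204; center_y_1 = 152; radius_1 = 20; py0_2 = 172; px1_2 = 336; py1_2 = 280; center_x_3 = 184; center_y_3 = 144; radius_3 = 20; center_x_4 = 120; center_y_4 = 252; radius_4 = 60; px1_5 = 176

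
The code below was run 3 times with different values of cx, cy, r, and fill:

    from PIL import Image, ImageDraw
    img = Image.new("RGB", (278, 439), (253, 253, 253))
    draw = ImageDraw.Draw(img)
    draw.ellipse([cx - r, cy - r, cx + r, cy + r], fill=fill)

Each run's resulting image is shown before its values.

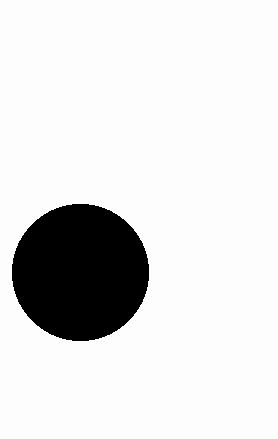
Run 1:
cx = 80, cy = 272, r = 68, fill = 'black'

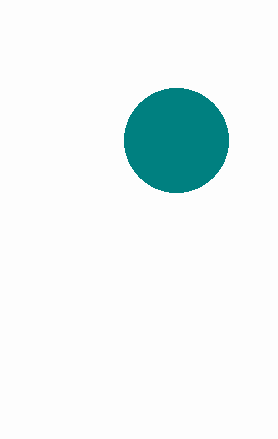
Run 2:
cx = 176; cy = 140; r = 52; fill = 'teal'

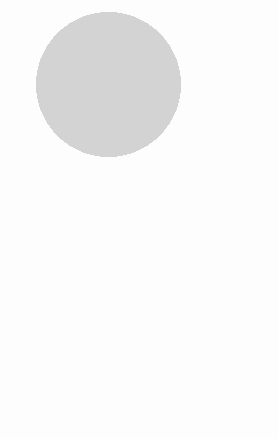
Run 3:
cx = 108, cy = 84, r = 72, fill = 'lightgray'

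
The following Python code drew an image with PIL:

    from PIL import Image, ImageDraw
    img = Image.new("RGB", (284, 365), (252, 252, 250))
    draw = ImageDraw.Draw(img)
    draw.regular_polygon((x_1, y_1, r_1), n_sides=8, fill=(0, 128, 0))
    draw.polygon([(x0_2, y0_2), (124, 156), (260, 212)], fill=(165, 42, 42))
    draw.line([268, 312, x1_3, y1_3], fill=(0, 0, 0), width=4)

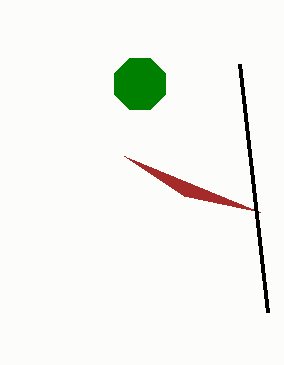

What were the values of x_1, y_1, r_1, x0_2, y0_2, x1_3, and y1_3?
x_1 = 140, y_1 = 84, r_1 = 28, x0_2 = 184, y0_2 = 196, x1_3 = 240, y1_3 = 64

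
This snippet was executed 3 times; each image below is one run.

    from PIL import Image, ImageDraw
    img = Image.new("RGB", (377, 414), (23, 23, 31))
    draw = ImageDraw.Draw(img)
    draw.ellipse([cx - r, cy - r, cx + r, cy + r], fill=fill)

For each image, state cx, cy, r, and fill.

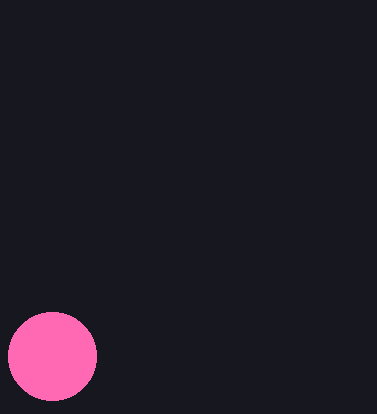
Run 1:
cx = 52
cy = 356
r = 44
fill = 'hotpink'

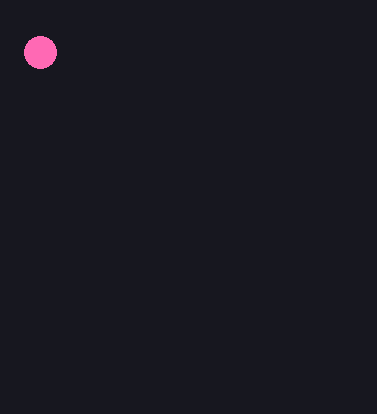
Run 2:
cx = 40; cy = 52; r = 16; fill = 'hotpink'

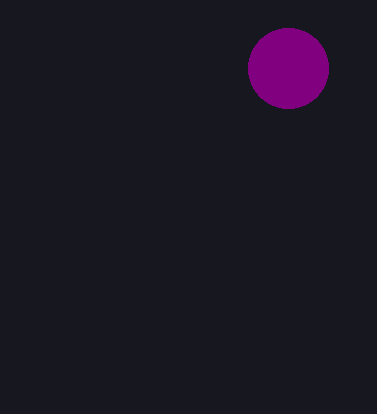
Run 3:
cx = 288, cy = 68, r = 40, fill = 'purple'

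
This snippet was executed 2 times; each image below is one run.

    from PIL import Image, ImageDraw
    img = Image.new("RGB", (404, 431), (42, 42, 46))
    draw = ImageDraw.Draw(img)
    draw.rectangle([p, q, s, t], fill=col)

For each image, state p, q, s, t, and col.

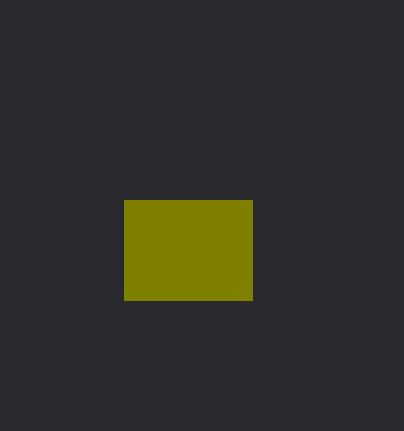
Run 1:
p = 124
q = 200
s = 252
t = 300
col = 'olive'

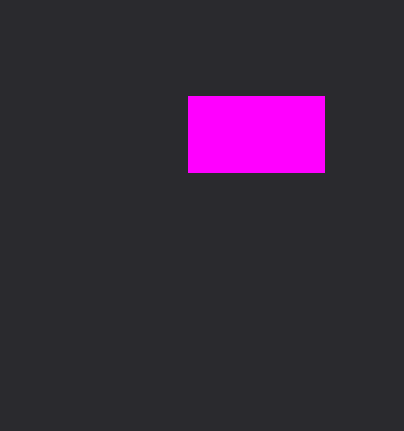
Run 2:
p = 188; q = 96; s = 324; t = 172; col = 'magenta'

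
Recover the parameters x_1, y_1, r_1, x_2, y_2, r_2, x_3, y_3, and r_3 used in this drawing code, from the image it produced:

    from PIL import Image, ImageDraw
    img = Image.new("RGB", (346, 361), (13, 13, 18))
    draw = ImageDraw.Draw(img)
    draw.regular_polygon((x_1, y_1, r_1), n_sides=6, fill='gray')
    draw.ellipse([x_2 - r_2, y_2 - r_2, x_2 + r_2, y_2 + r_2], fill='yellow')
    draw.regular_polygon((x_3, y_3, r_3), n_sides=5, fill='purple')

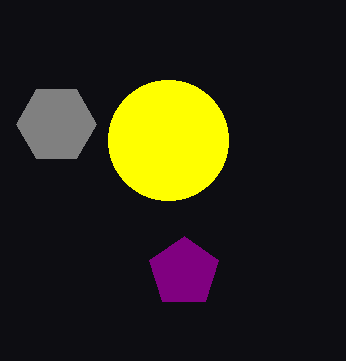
x_1 = 56, y_1 = 124, r_1 = 40, x_2 = 168, y_2 = 140, r_2 = 60, x_3 = 184, y_3 = 272, r_3 = 36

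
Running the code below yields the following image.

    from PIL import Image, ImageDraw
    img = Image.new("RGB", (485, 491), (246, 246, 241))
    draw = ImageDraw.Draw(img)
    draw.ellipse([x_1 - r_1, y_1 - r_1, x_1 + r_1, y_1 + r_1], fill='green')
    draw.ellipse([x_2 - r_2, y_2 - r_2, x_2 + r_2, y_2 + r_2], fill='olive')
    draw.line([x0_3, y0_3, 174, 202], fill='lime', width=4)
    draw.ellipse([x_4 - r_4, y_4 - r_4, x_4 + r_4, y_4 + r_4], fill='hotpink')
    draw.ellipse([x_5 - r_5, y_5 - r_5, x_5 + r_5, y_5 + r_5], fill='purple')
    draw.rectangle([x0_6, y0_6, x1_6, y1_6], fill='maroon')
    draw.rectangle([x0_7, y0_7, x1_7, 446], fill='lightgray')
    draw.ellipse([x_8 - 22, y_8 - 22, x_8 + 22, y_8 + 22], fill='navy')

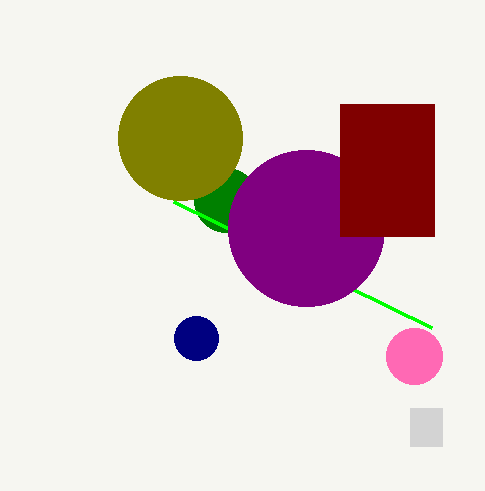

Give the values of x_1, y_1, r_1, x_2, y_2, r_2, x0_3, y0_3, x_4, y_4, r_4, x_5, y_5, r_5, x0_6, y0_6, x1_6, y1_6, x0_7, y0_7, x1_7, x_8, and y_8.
x_1 = 226
y_1 = 200
r_1 = 32
x_2 = 180
y_2 = 138
r_2 = 62
x0_3 = 432
y0_3 = 328
x_4 = 414
y_4 = 356
r_4 = 28
x_5 = 306
y_5 = 228
r_5 = 78
x0_6 = 340
y0_6 = 104
x1_6 = 434
y1_6 = 236
x0_7 = 410
y0_7 = 408
x1_7 = 442
x_8 = 196
y_8 = 338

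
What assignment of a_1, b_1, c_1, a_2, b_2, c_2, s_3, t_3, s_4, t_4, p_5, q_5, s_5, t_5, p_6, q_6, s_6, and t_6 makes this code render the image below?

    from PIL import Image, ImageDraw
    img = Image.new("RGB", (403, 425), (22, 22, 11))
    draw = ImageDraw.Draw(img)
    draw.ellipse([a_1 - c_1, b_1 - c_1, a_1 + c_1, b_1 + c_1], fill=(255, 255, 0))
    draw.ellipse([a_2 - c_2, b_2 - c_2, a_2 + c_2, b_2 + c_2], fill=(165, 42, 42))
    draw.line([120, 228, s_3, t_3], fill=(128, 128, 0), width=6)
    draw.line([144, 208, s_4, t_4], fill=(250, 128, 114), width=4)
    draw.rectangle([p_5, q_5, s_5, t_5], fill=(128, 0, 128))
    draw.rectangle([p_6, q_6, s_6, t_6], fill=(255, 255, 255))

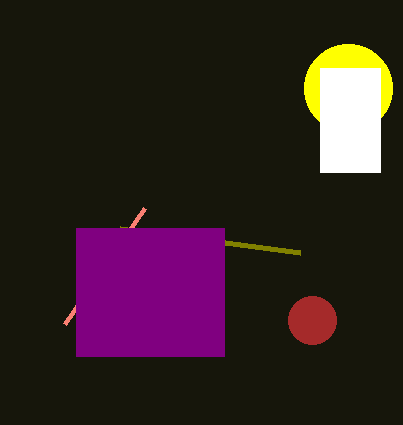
a_1 = 348, b_1 = 88, c_1 = 44, a_2 = 312, b_2 = 320, c_2 = 24, s_3 = 300, t_3 = 252, s_4 = 64, t_4 = 324, p_5 = 76, q_5 = 228, s_5 = 224, t_5 = 356, p_6 = 320, q_6 = 68, s_6 = 380, t_6 = 172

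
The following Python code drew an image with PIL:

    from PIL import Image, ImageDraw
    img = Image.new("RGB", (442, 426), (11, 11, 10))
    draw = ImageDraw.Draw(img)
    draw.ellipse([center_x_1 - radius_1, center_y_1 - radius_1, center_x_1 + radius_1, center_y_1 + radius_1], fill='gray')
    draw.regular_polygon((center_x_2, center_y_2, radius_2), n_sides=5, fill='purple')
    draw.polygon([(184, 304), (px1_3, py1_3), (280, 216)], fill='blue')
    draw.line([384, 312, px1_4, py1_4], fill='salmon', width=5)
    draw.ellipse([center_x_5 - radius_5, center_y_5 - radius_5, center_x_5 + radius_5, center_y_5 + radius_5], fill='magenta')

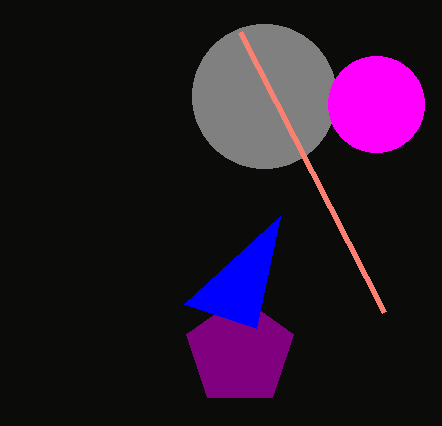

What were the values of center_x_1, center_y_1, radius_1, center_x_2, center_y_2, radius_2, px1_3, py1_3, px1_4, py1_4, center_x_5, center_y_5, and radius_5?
center_x_1 = 264; center_y_1 = 96; radius_1 = 72; center_x_2 = 240; center_y_2 = 352; radius_2 = 56; px1_3 = 256; py1_3 = 328; px1_4 = 240; py1_4 = 32; center_x_5 = 376; center_y_5 = 104; radius_5 = 48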